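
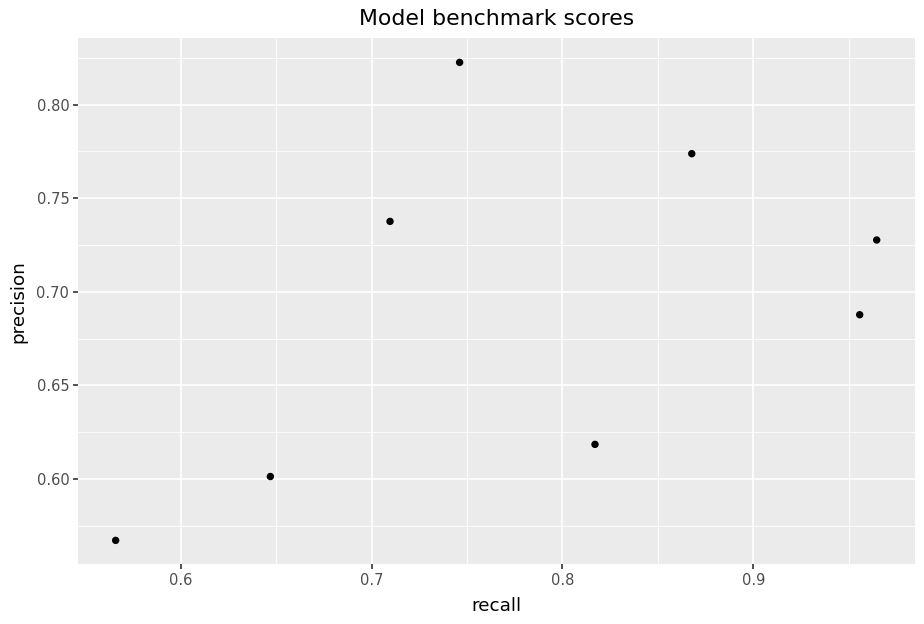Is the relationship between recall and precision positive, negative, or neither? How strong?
positive, moderate

Points are positively correlated; moderate (|r| ≈ 0.5).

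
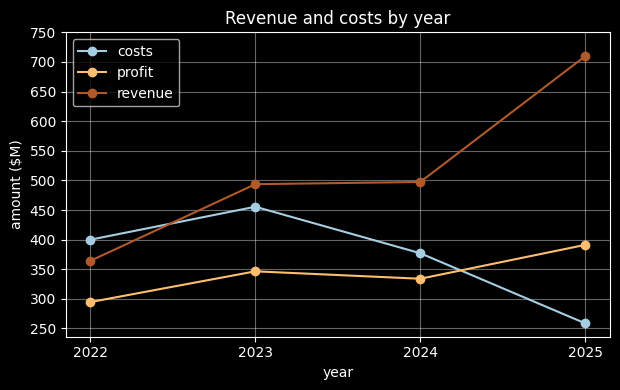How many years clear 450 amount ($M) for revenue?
Above 450: 2023, 2024, 2025.

3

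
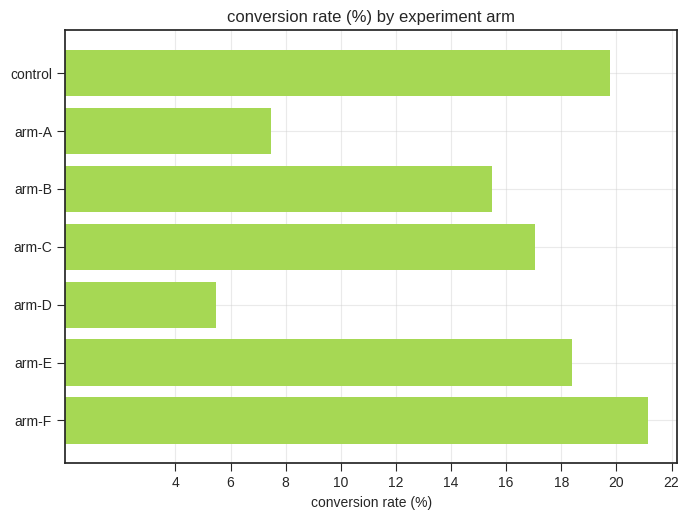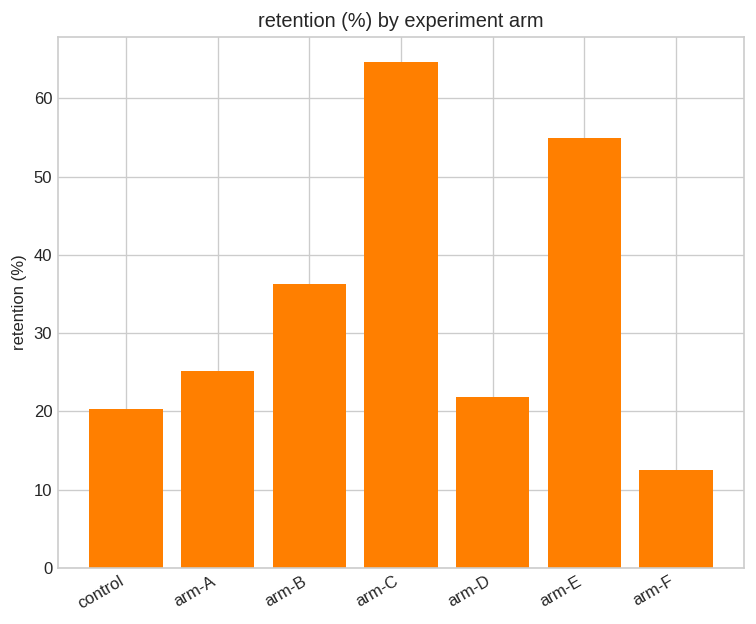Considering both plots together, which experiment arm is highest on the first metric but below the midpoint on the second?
arm-F

Chart 2 median retention (%) ≈ 30; below-median experiment arms: control, arm-D, arm-F. Among those, arm-F has the highest conversion rate (%) (≈ 22).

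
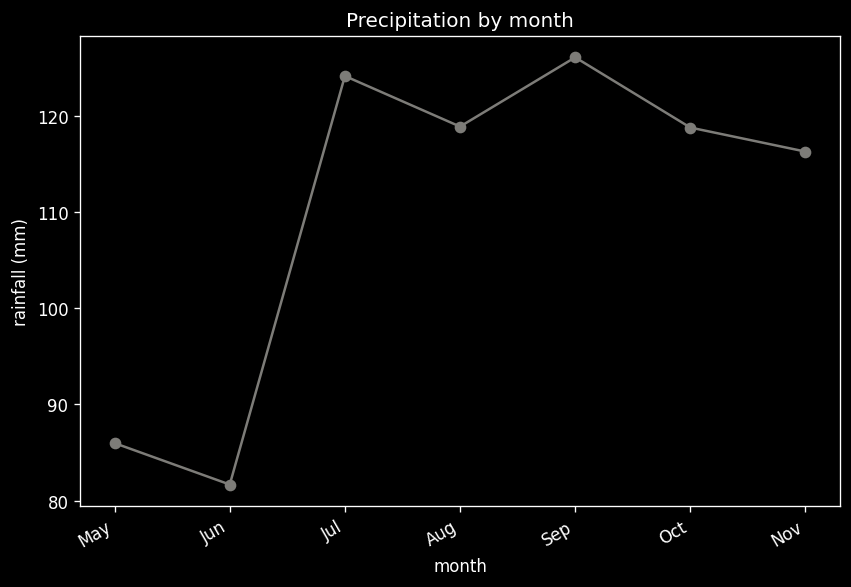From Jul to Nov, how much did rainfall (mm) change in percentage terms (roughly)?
≈ -8%

Jul ≈ 125, Nov ≈ 115; (115 − 125) / 125 ≈ -8%.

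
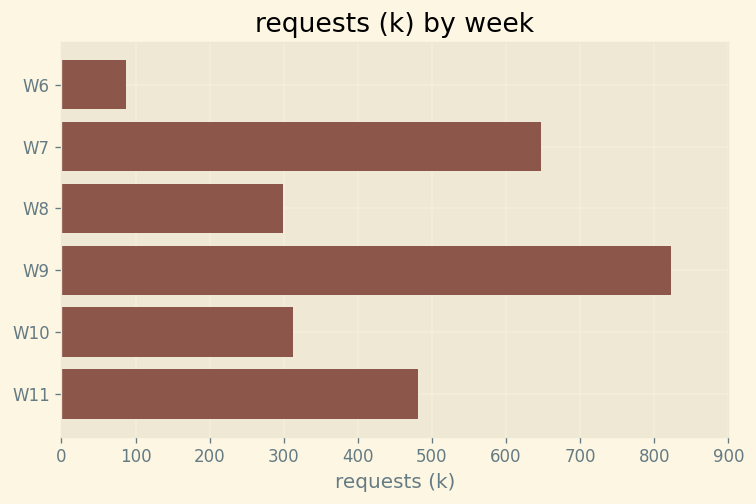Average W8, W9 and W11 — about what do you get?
≈ 533

(300 + 800 + 500) / 3 ≈ 533.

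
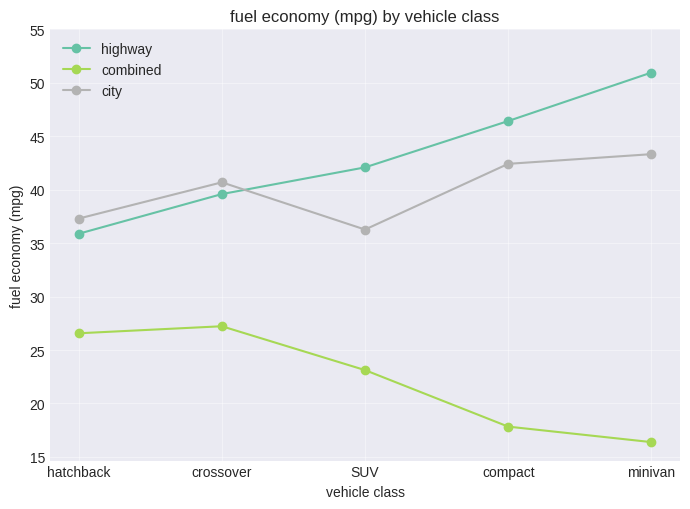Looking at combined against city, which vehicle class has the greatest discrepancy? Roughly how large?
minivan, ≈ 30 mpg

minivan: combined ≈ 15, city ≈ 45 → gap ≈ 30. Next-largest (compact) is only ≈ 20.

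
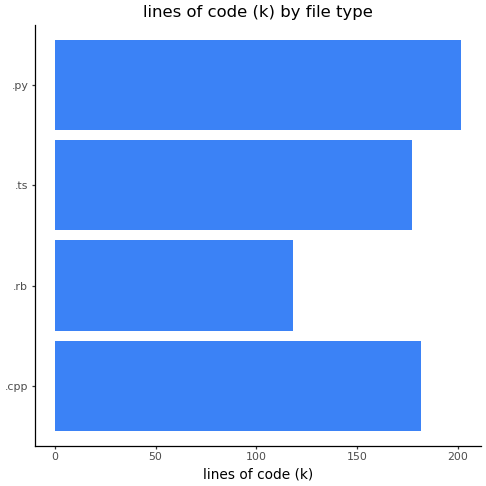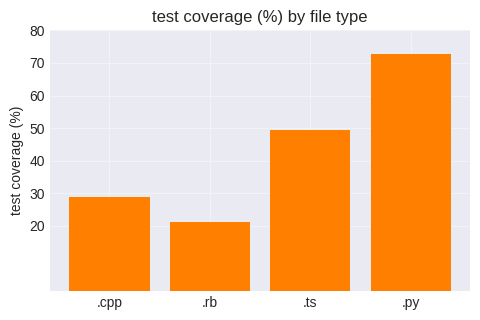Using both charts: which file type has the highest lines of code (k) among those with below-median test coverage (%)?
.cpp

Chart 2 median test coverage (%) ≈ 40; below-median file types: .cpp, .rb. Among those, .cpp has the highest lines of code (k) (≈ 180).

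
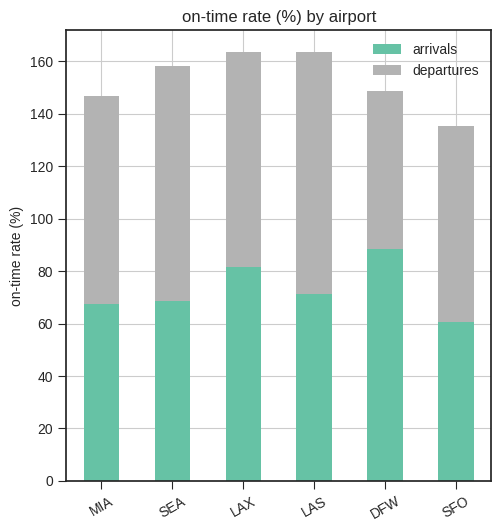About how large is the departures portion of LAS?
≈ 80

departures top ≈ 160, bottom ≈ 80; segment ≈ 80.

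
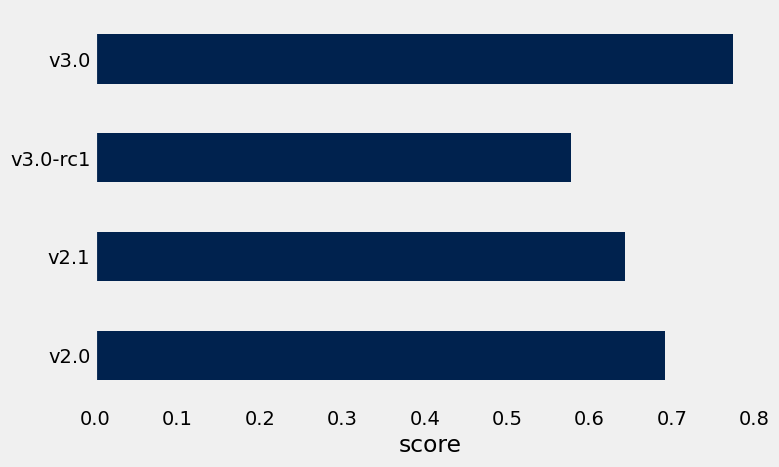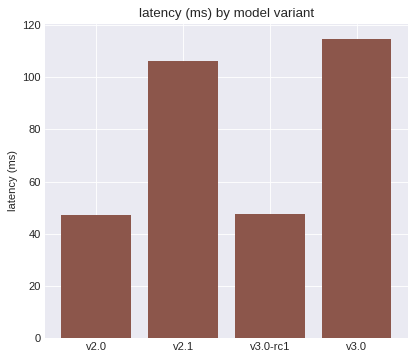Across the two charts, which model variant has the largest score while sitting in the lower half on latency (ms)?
v2.0

Chart 2 median latency (ms) ≈ 80; below-median model variants: v2.0, v3.0-rc1. Among those, v2.0 has the highest score (≈ 0.7).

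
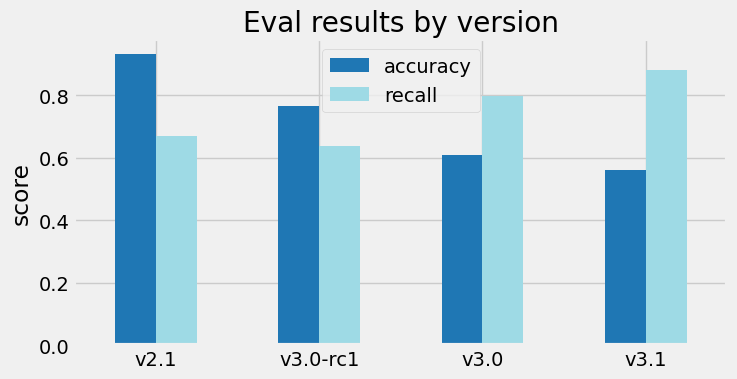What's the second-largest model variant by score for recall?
v3.0

Top 3 for recall: v3.1 ≈ 0.9, v3.0 ≈ 0.8, v2.1 ≈ 0.7.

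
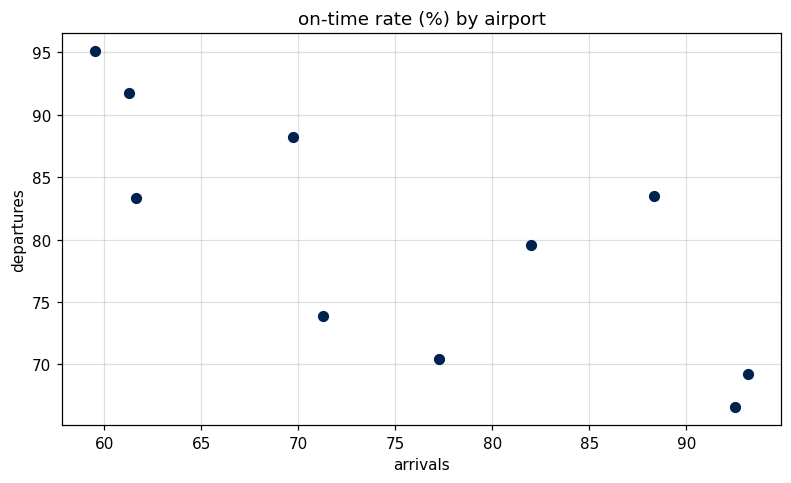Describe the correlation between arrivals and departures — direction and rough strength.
negative, strong

Points are negatively correlated; strong (|r| ≈ 0.8).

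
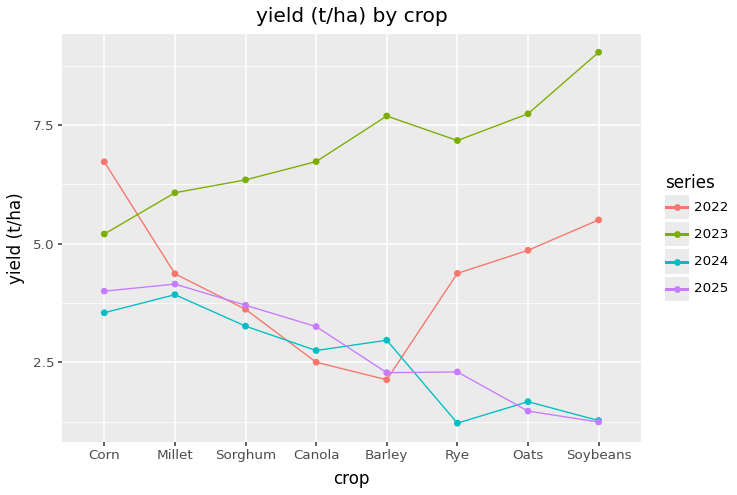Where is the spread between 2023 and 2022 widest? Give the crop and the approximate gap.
Barley, ≈ 6 t/ha

Barley: 2023 ≈ 8, 2022 ≈ 2 → gap ≈ 6. Next-largest (Canola) is only ≈ 4.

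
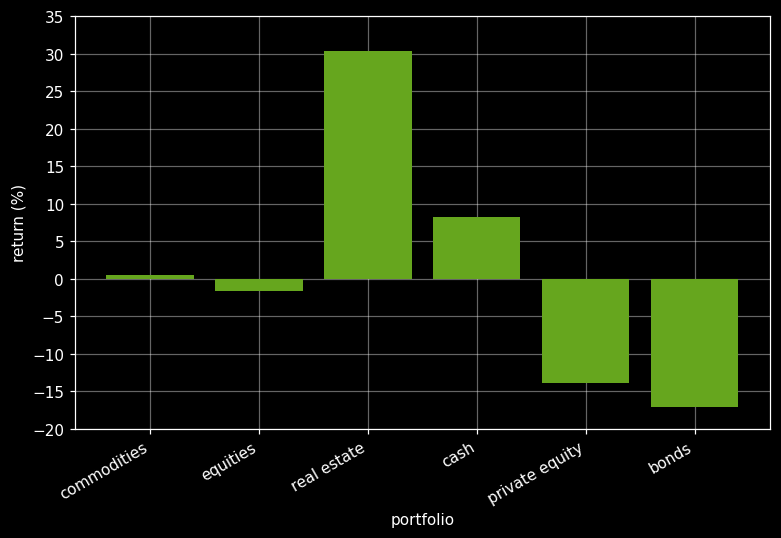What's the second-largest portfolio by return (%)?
cash

Top 3: real estate ≈ 30, cash ≈ 10, commodities ≈ 0.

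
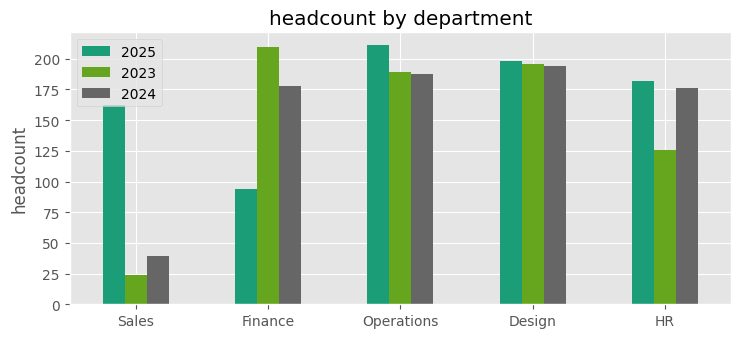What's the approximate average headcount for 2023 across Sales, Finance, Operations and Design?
(20 + 200 + 180 + 200) / 4 ≈ 150.

≈ 150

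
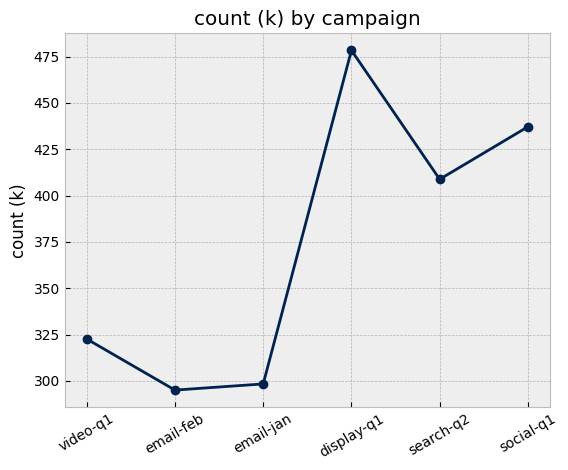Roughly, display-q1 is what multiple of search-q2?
display-q1 ≈ 480, search-q2 ≈ 400; 480/400 ≈ 1.2.

≈ 1.2×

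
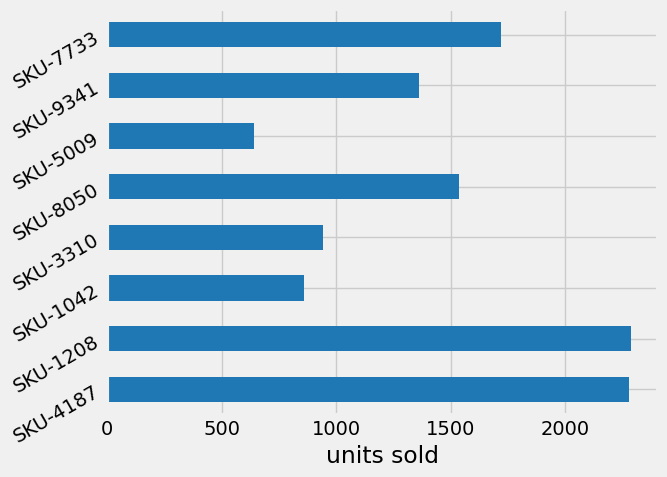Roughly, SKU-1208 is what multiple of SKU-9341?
SKU-1208 ≈ 2200, SKU-9341 ≈ 1400; 2200/1400 ≈ 1.57.

≈ 1.57×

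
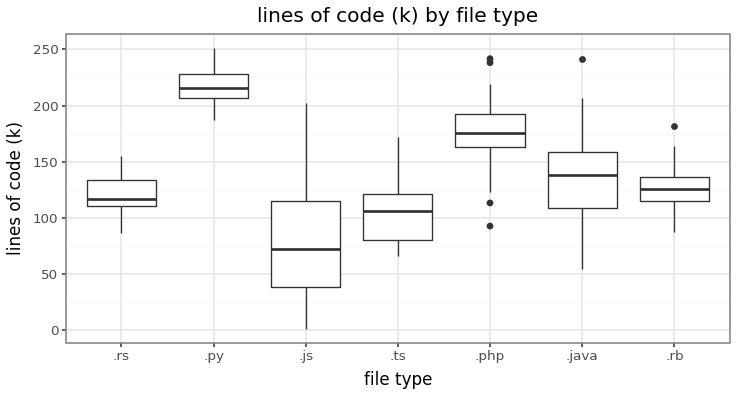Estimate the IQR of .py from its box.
Q3 ≈ 220, Q1 ≈ 200; IQR ≈ 20.

≈ 20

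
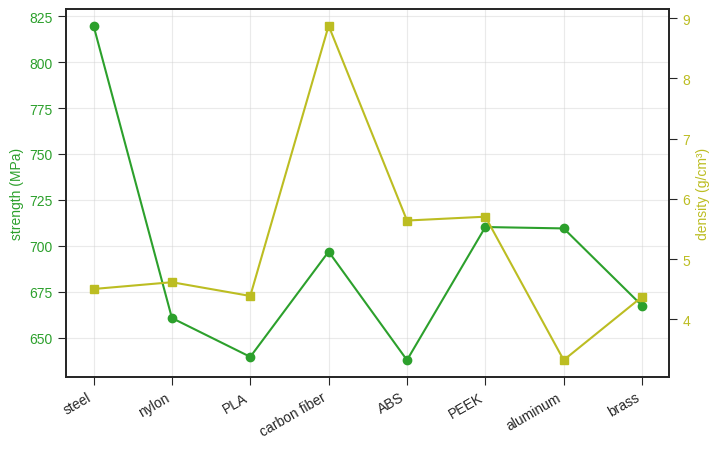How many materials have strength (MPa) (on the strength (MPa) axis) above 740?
1

Above 740: steel.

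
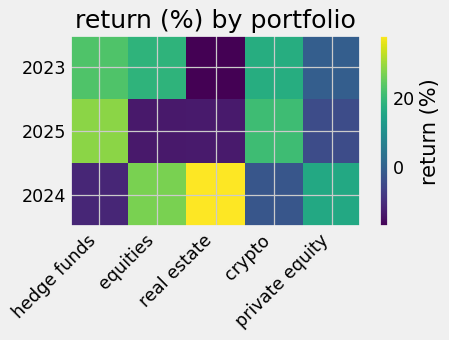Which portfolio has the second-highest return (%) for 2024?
equities

Top 3 for 2024: real estate ≈ 40, equities ≈ 25, private equity ≈ 15.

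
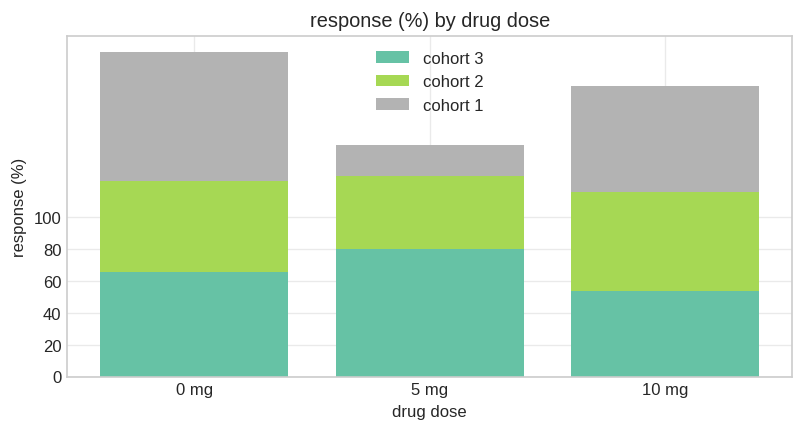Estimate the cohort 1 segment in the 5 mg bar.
≈ 20

cohort 1 top ≈ 140, bottom ≈ 120; segment ≈ 20.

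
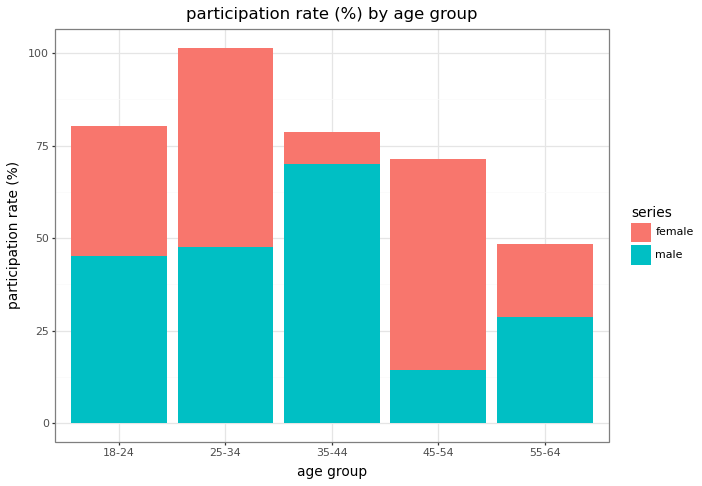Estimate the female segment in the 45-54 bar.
≈ 60

female top ≈ 70, bottom ≈ 10; segment ≈ 60.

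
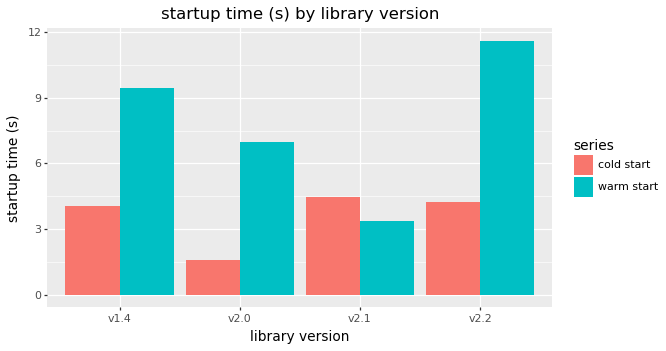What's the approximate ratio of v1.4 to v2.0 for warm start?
≈ 1.29×

v1.4 ≈ 9, v2.0 ≈ 7; 9/7 ≈ 1.29.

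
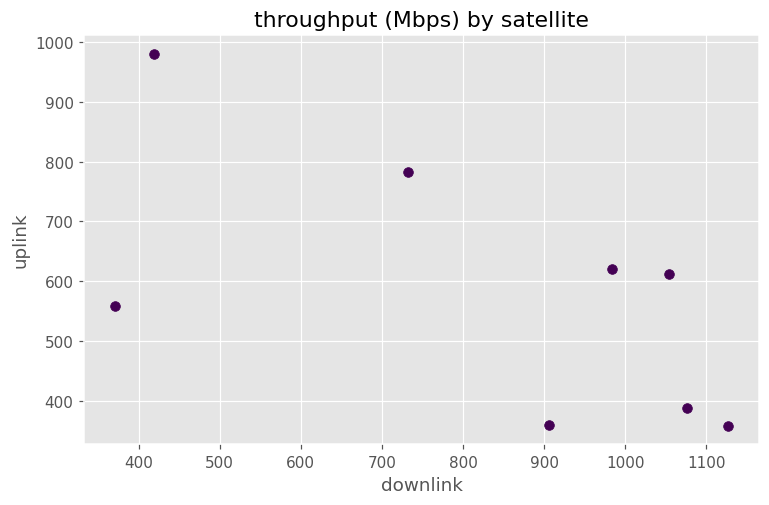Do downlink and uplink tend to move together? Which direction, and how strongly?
Points are negatively correlated; moderate (|r| ≈ 0.6).

negative, moderate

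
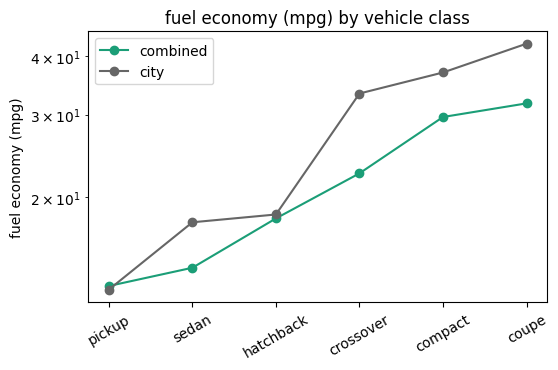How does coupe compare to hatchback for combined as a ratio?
coupe ≈ 30, hatchback ≈ 20; 30/20 ≈ 1.5.

≈ 1.5×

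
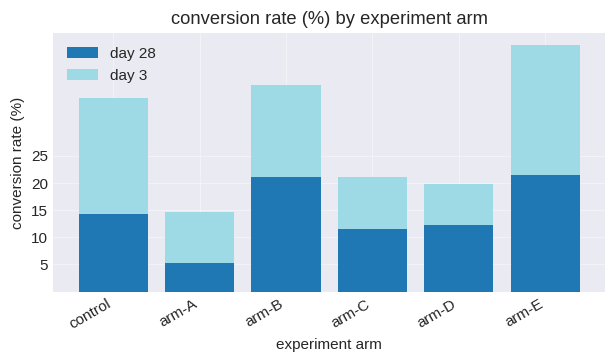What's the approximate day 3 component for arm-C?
day 3 top ≈ 20, bottom ≈ 10; segment ≈ 10.

≈ 10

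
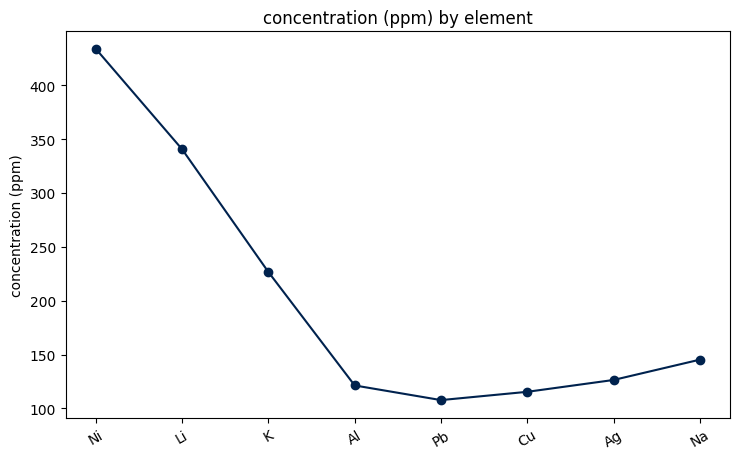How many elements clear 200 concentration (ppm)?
3

Above 200: Ni, Li, K.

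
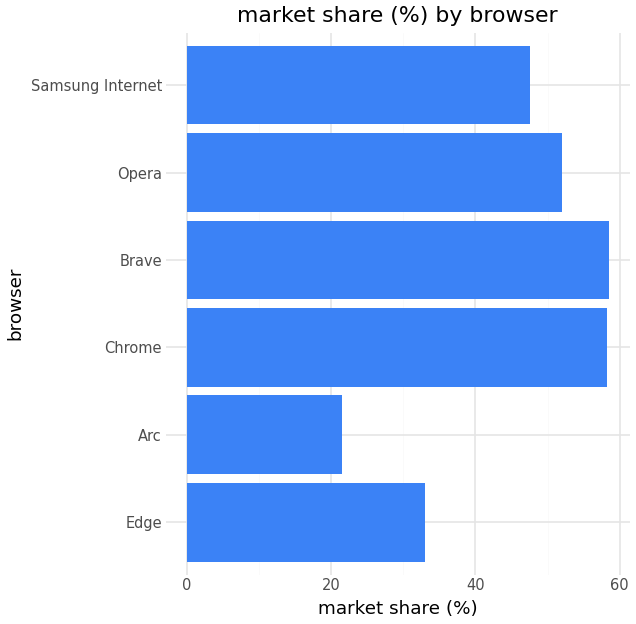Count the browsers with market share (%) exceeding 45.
4

Above 45: Chrome, Brave, Opera, Samsung Internet.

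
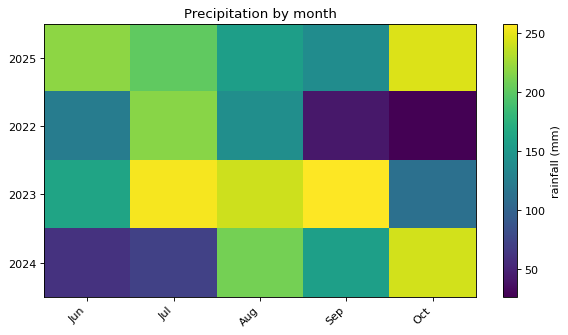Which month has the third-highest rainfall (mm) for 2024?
Sep

Top 4 for 2024: Oct ≈ 240, Aug ≈ 200, Sep ≈ 160, Jul ≈ 80.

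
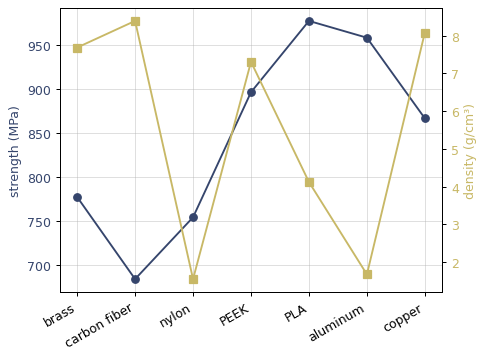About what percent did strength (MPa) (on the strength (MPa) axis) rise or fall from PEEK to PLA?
≈ +8.3%

PEEK ≈ 900, PLA ≈ 975; (975 − 900) / 900 ≈ +8.3%.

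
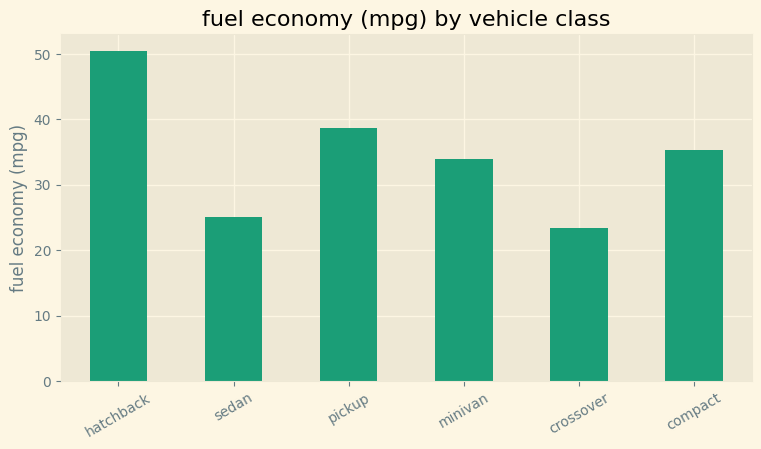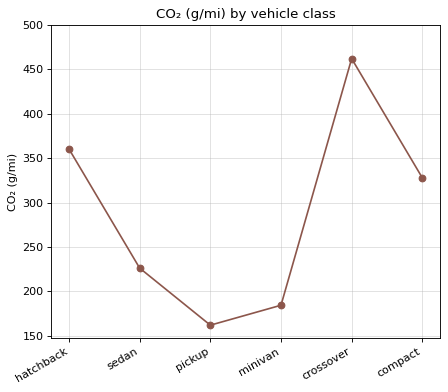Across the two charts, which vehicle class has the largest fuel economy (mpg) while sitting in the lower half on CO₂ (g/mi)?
Chart 2 median CO₂ (g/mi) ≈ 300; below-median vehicle classes: sedan, pickup, minivan. Among those, pickup has the highest fuel economy (mpg) (≈ 40).

pickup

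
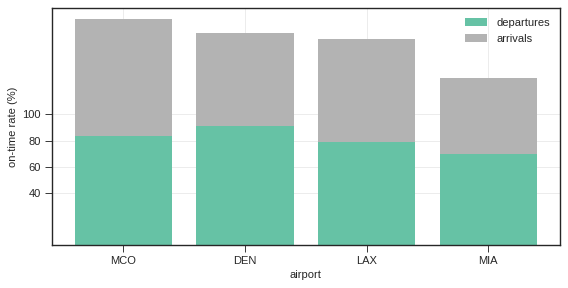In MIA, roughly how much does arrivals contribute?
arrivals top ≈ 120, bottom ≈ 60; segment ≈ 60.

≈ 60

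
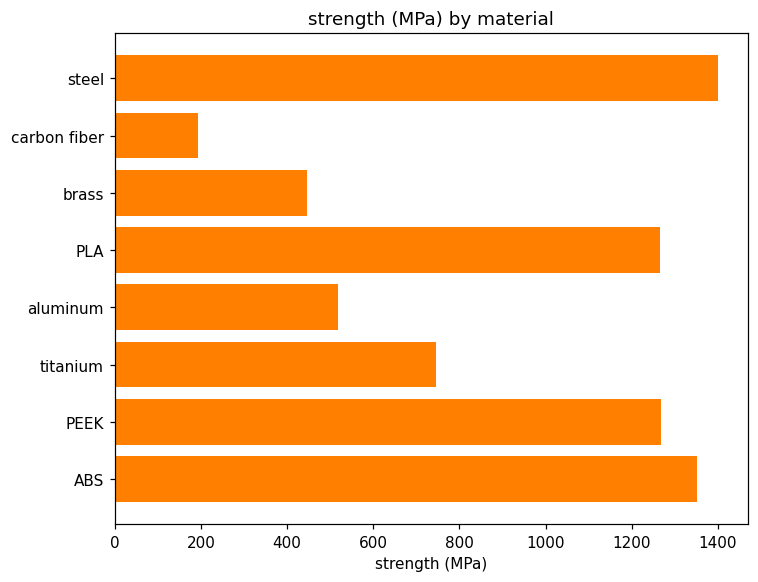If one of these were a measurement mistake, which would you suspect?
carbon fiber ≈ 200; the rest sit between ≈ 400 and ≈ 1400.

carbon fiber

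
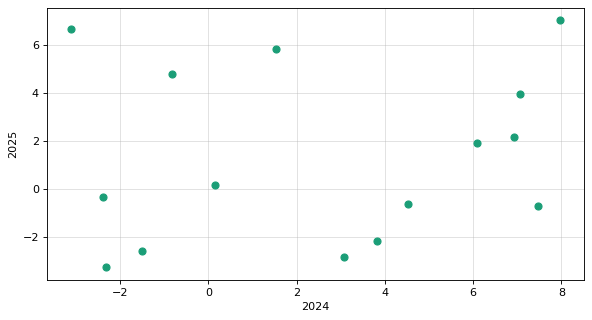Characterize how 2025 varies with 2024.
no clear correlation

Points are roughly uncorrelated; weak (|r| ≈ 0.2).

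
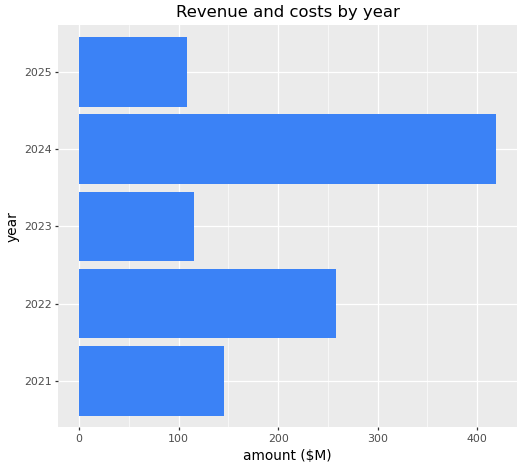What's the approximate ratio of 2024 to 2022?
2024 ≈ 400, 2022 ≈ 250; 400/250 ≈ 1.6.

≈ 1.6×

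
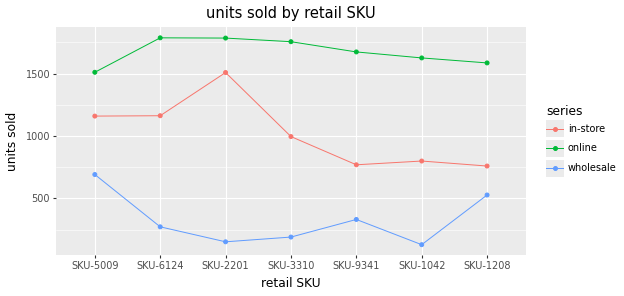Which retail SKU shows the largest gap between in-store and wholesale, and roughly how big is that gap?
SKU-2201, ≈ 1400

SKU-2201: in-store ≈ 1600, wholesale ≈ 200 → gap ≈ 1400. Next-largest (SKU-6124) is only ≈ 1000.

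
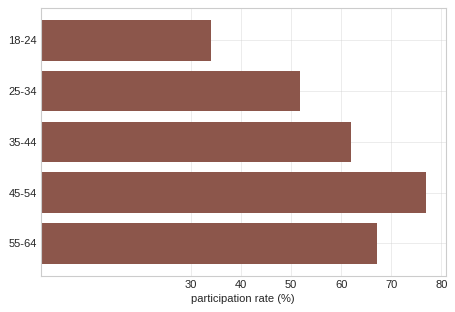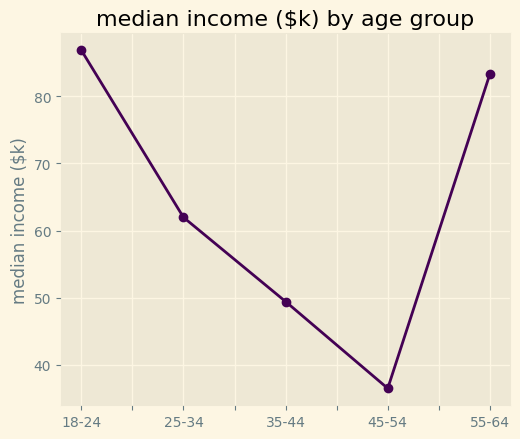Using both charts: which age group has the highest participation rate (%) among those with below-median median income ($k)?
45-54

Chart 2 median median income ($k) ≈ 60; below-median age groups: 35-44, 45-54. Among those, 45-54 has the highest participation rate (%) (≈ 80).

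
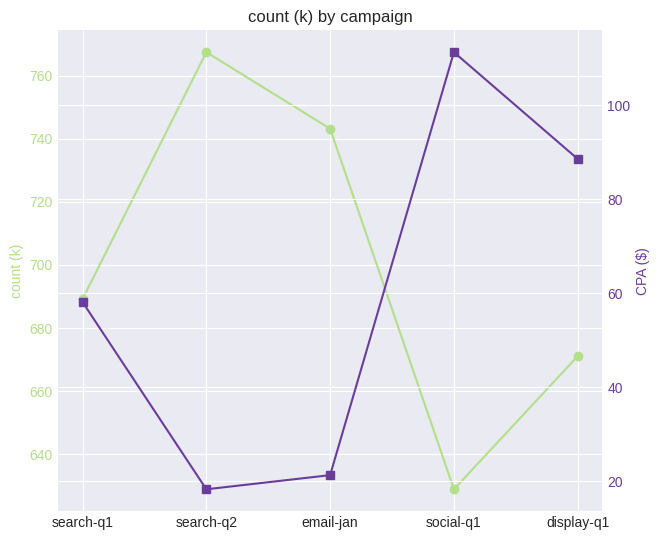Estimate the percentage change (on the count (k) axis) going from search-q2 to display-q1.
search-q2 ≈ 760, display-q1 ≈ 680; (680 − 760) / 760 ≈ -10.5%.

≈ -10.5%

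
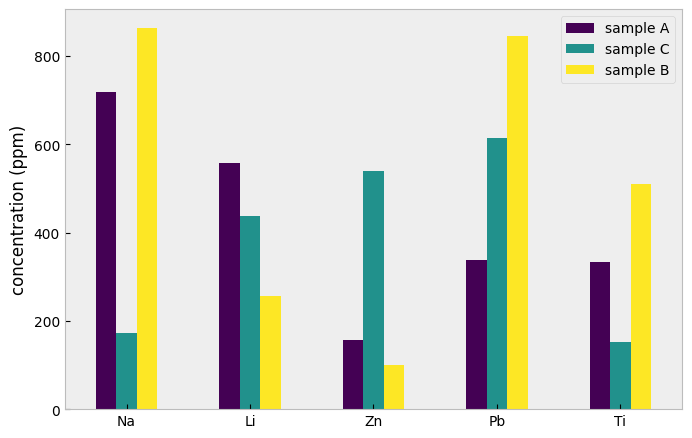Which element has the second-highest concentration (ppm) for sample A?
Li

Top 3 for sample A: Na ≈ 700, Li ≈ 600, Pb ≈ 300.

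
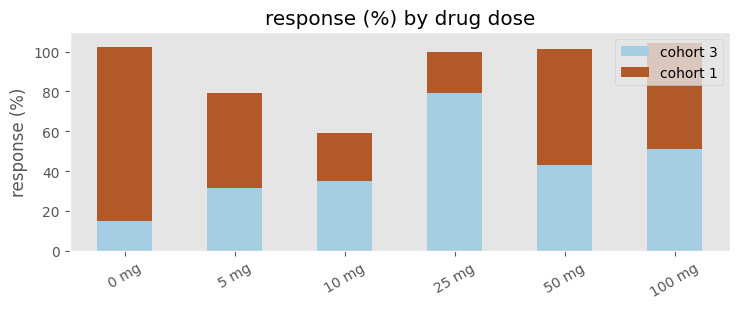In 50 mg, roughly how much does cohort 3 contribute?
≈ 40

cohort 3 top ≈ 40, bottom ≈ 0; segment ≈ 40.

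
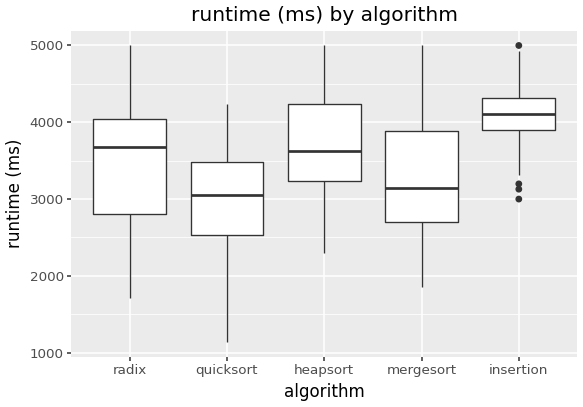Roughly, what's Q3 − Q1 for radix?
≈ 1200

Q3 ≈ 4000, Q1 ≈ 2800; IQR ≈ 1200.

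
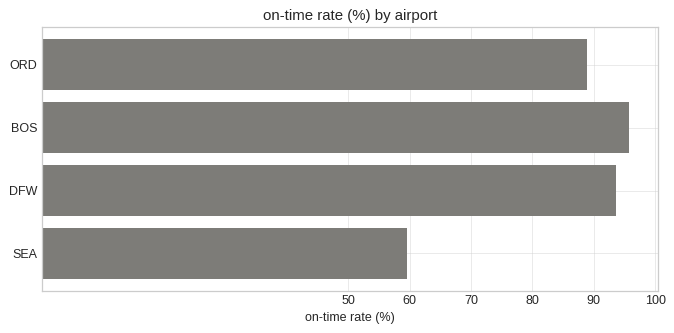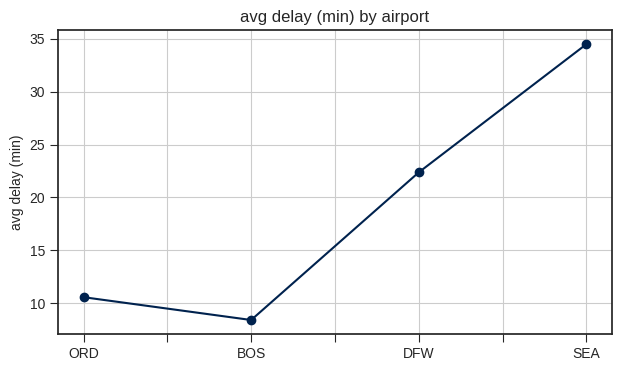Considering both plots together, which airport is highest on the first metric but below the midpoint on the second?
Chart 2 median avg delay (min) ≈ 15; below-median airports: ORD, BOS. Among those, BOS has the highest on-time rate (%) (≈ 100).

BOS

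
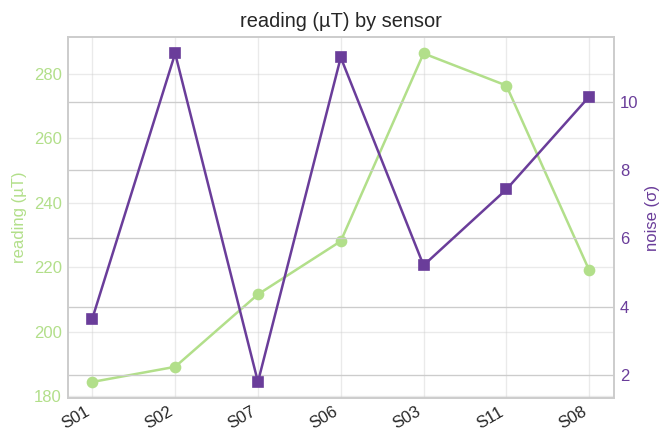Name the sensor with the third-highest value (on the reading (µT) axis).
Top 4 (on the reading (µT) axis): S03 ≈ 290, S11 ≈ 280, S06 ≈ 230, S08 ≈ 220.

S06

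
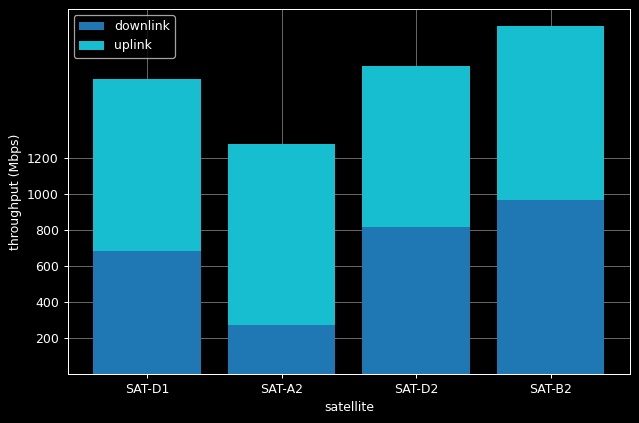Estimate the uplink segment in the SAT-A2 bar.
≈ 1000

uplink top ≈ 1200, bottom ≈ 200; segment ≈ 1000.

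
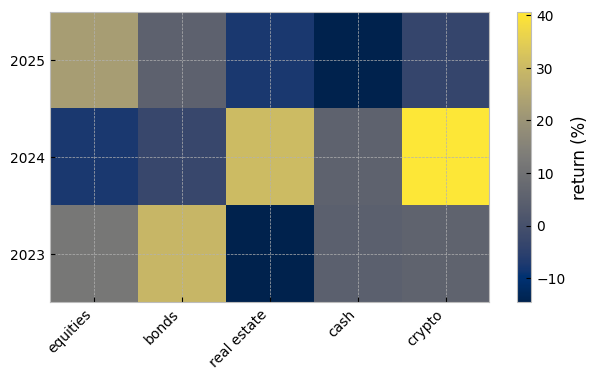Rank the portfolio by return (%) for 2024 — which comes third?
Top 4 for 2024: crypto ≈ 40, real estate ≈ 30, cash ≈ 5, bonds ≈ -5.

cash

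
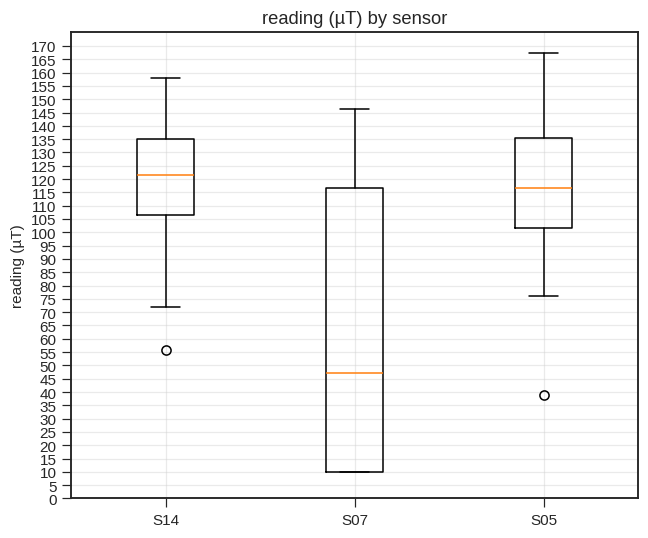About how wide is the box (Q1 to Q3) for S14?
Q3 ≈ 135, Q1 ≈ 105; IQR ≈ 30.

≈ 30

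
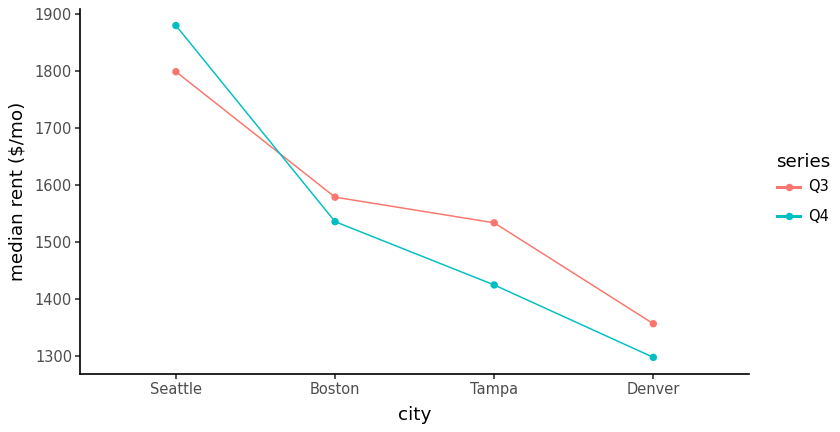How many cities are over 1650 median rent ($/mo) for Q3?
Above 1650: Seattle.

1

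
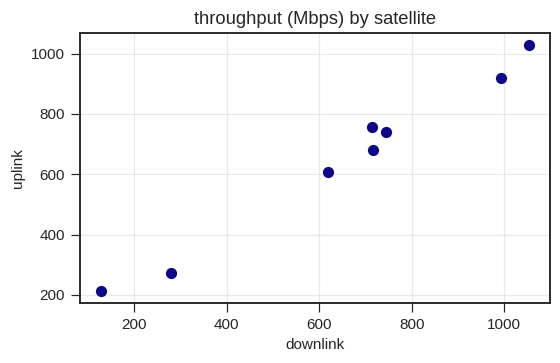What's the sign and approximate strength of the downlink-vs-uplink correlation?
positive, strong

Points are positively correlated; strong (|r| ≈ 1.0).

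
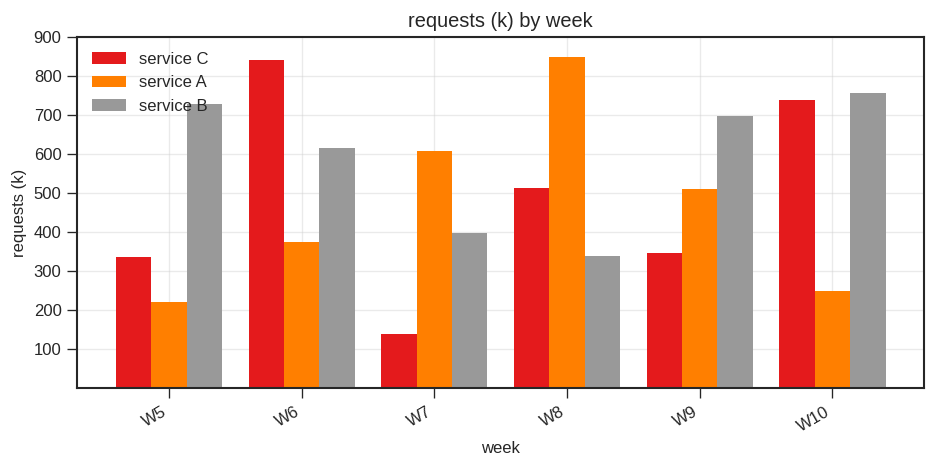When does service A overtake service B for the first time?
W6: service A ≈ 400 vs service B ≈ 600 (not yet); W7: service A ≈ 600 vs service B ≈ 400 (first crossover).

W7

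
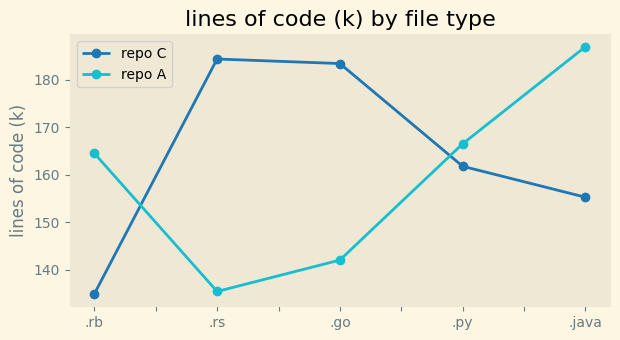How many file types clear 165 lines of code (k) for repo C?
2

Above 165: .rs, .go.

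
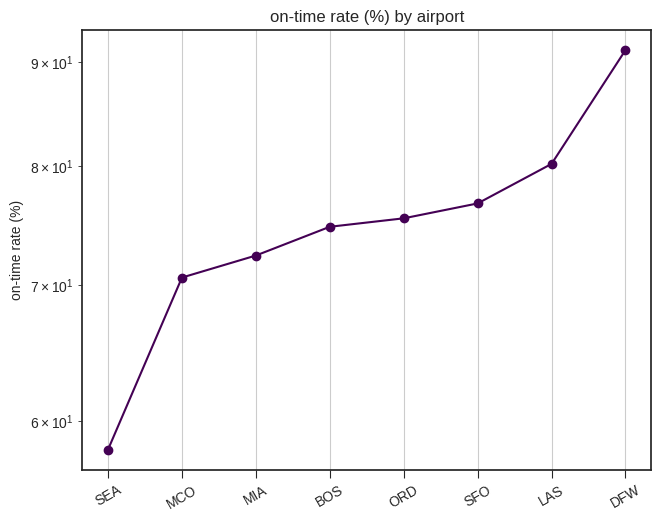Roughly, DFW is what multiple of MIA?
DFW ≈ 90, MIA ≈ 70; 90/70 ≈ 1.29.

≈ 1.29×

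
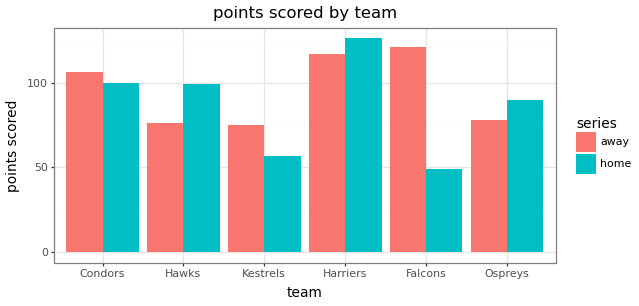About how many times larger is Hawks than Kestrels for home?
Hawks ≈ 100, Kestrels ≈ 60; 100/60 ≈ 1.67.

≈ 1.67×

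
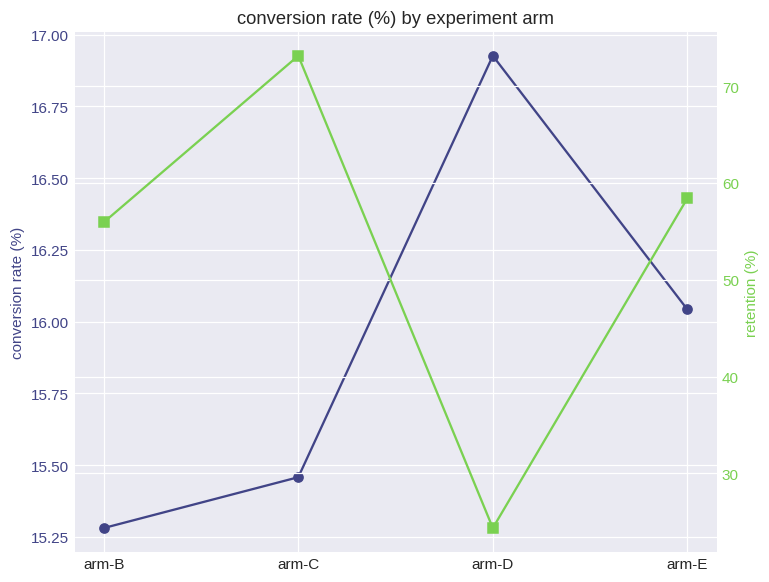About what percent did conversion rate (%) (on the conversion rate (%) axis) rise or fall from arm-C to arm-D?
arm-C ≈ 15.4, arm-D ≈ 17.0; (17.0 − 15.4) / 15.4 ≈ +10.4%.

≈ +10.4%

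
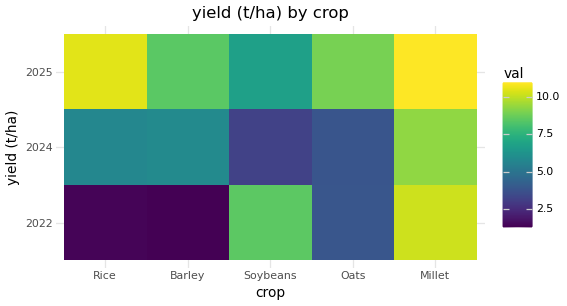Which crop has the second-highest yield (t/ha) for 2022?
Soybeans

Top 3 for 2022: Millet ≈ 10, Soybeans ≈ 8, Oats ≈ 4.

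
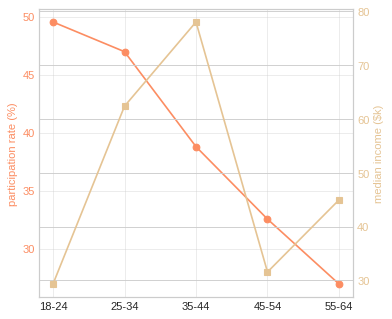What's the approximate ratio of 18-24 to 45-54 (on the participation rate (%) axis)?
≈ 1.56×

18-24 ≈ 50, 45-54 ≈ 32; 50/32 ≈ 1.56.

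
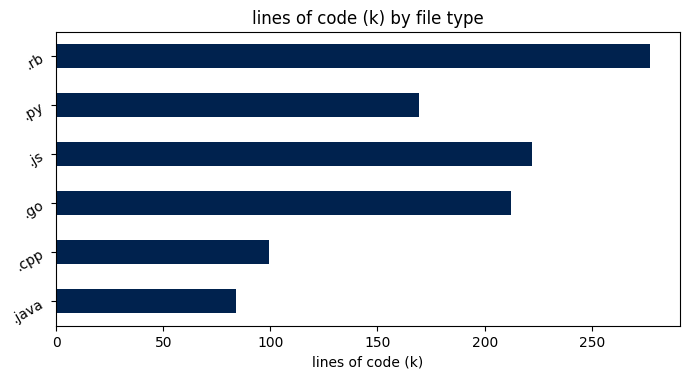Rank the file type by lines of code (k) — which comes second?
Top 3: .rb ≈ 275, .js ≈ 225, .go ≈ 200.

.js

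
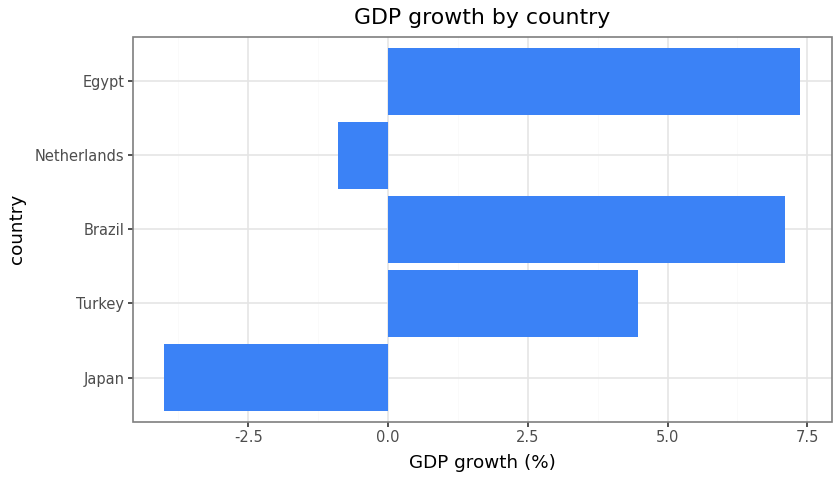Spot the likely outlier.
Japan

Japan ≈ -4; the rest sit between ≈ -1 and ≈ 7.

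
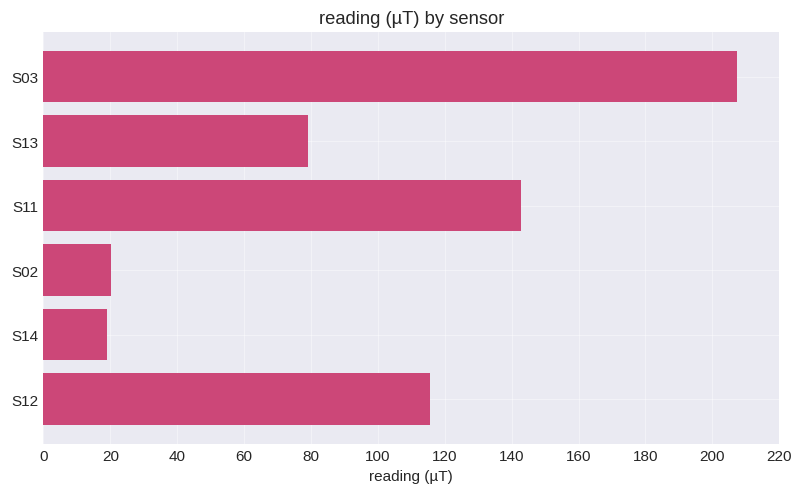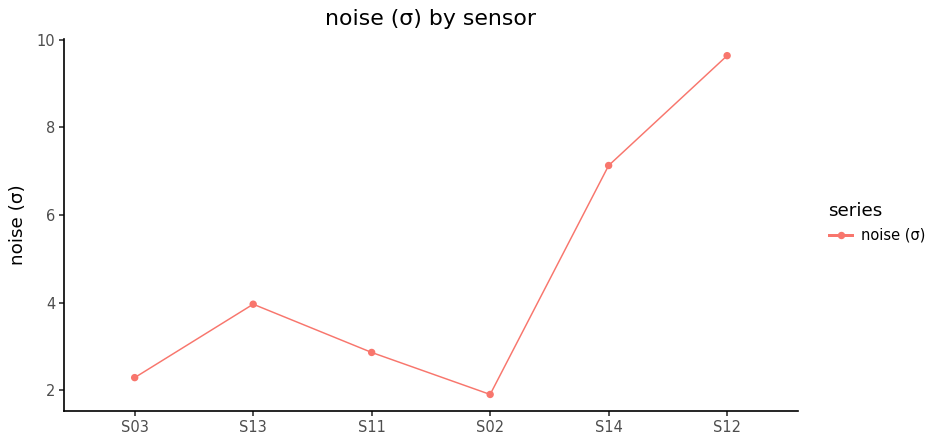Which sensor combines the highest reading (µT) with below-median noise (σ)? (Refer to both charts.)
S03

Chart 2 median noise (σ) ≈ 3; below-median sensors: S03, S11, S02. Among those, S03 has the highest reading (µT) (≈ 200).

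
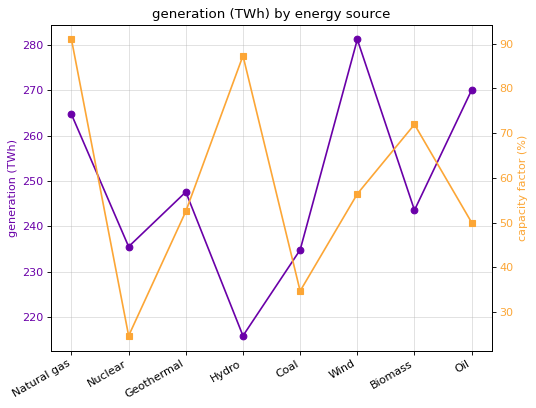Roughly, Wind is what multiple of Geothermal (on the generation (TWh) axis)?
Wind ≈ 280, Geothermal ≈ 250; 280/250 ≈ 1.12.

≈ 1.12×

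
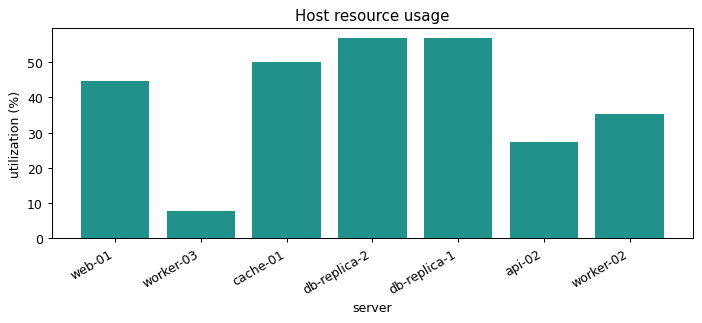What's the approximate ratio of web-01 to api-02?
web-01 ≈ 45, api-02 ≈ 25; 45/25 ≈ 1.8.

≈ 1.8×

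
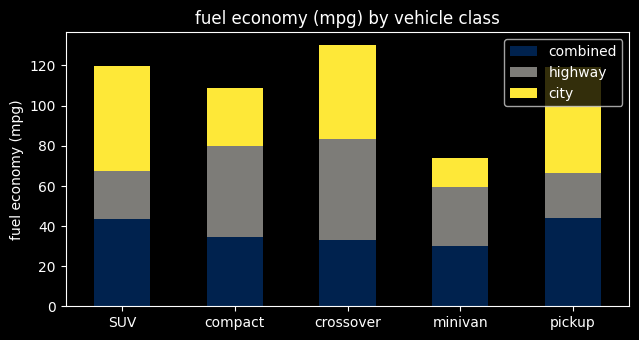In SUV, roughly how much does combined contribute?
≈ 40

combined top ≈ 40, bottom ≈ 0; segment ≈ 40.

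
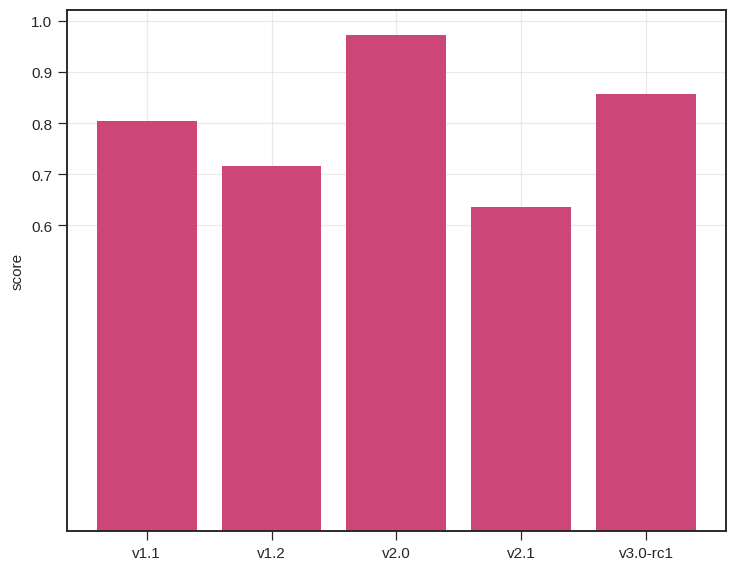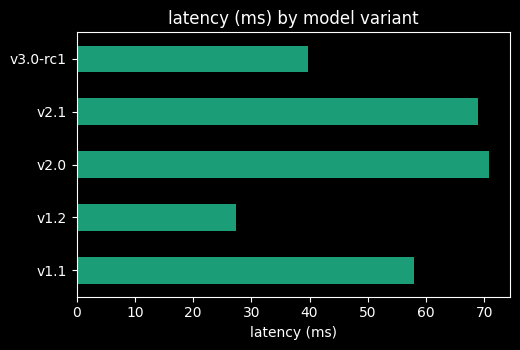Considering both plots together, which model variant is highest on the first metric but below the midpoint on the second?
Chart 2 median latency (ms) ≈ 60; below-median model variants: v1.2, v3.0-rc1. Among those, v3.0-rc1 has the highest score (≈ 0.9).

v3.0-rc1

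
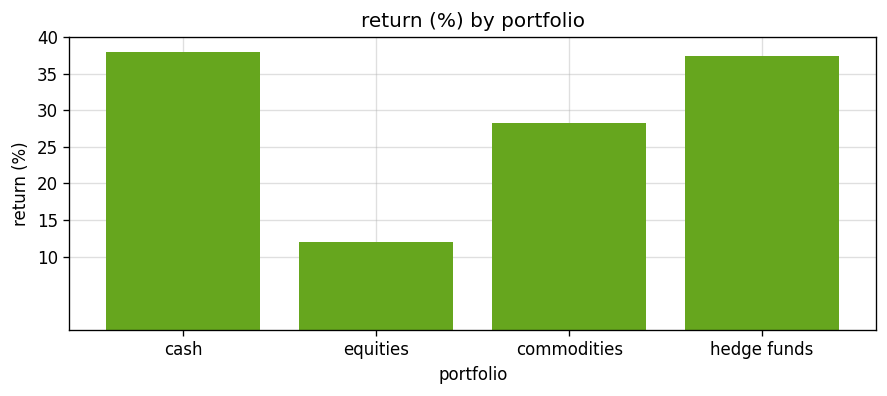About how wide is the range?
Max cash ≈ 40, min equities ≈ 10; range ≈ 30.

≈ 30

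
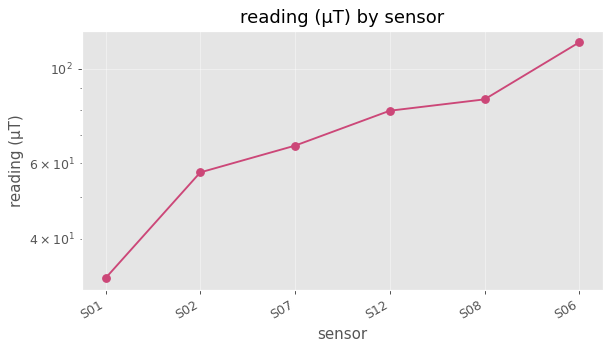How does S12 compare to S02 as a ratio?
≈ 1.33×

S12 ≈ 80, S02 ≈ 60; 80/60 ≈ 1.33.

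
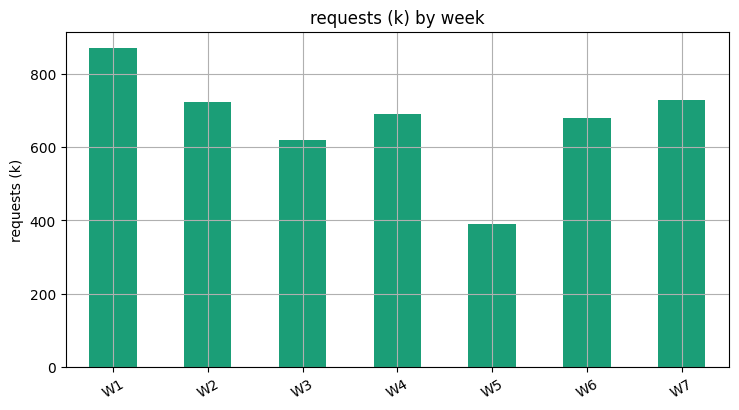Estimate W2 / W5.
W2 ≈ 700, W5 ≈ 400; 700/400 ≈ 1.75.

≈ 1.75×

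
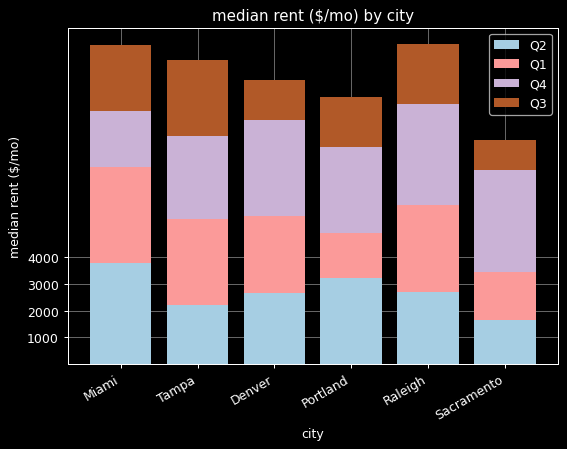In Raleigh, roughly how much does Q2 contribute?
Q2 top ≈ 3000, bottom ≈ 0; segment ≈ 3000.

≈ 3000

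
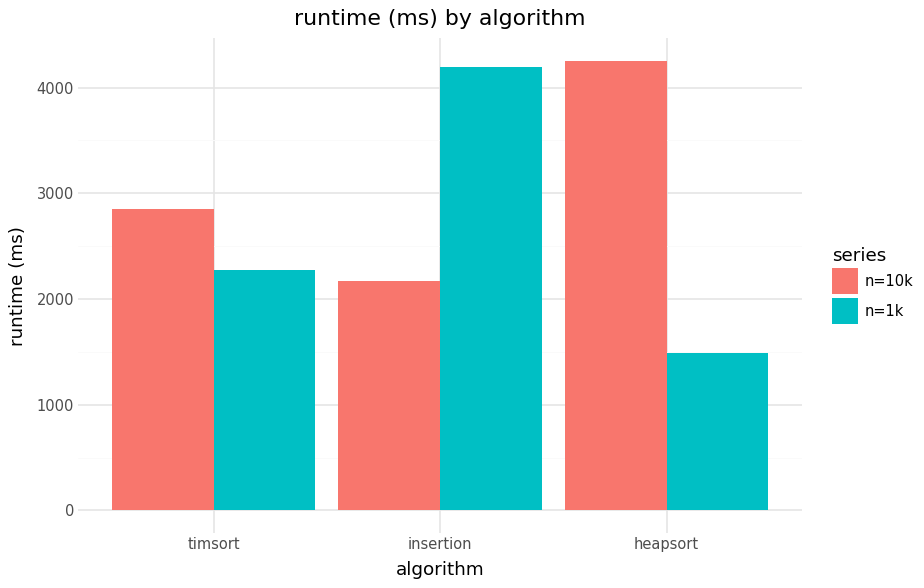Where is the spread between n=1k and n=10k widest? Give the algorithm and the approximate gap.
heapsort: n=1k ≈ 1500, n=10k ≈ 4500 → gap ≈ 3000. Next-largest (insertion) is only ≈ 2000.

heapsort, ≈ 3000 ms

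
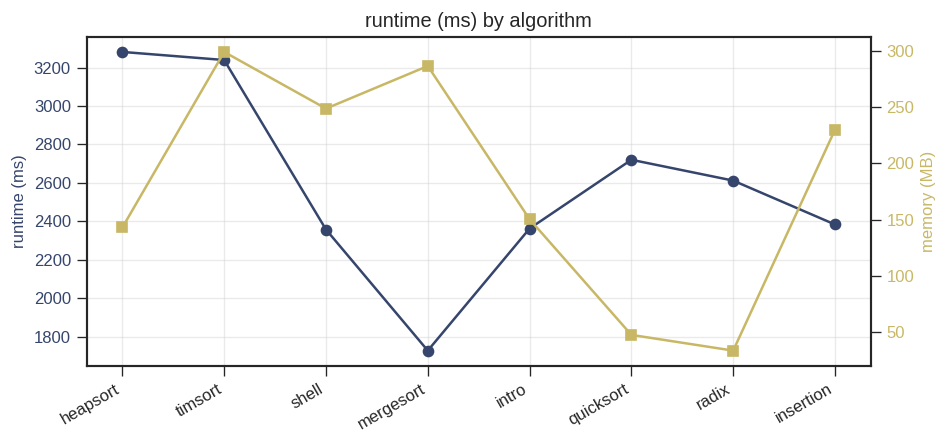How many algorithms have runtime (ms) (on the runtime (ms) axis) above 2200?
Above 2200: heapsort, timsort, shell, intro, quicksort, radix, insertion.

7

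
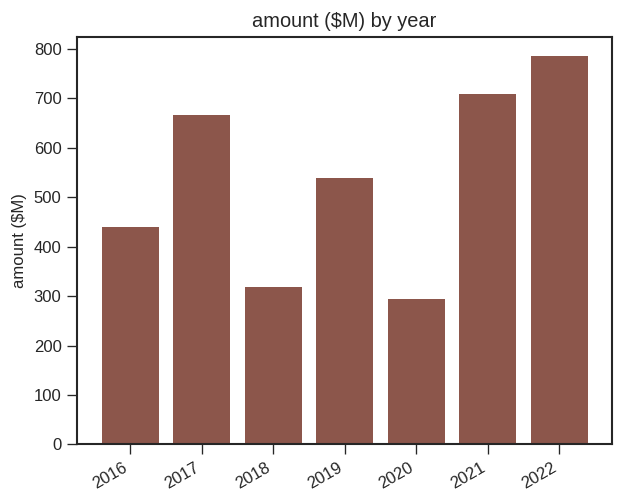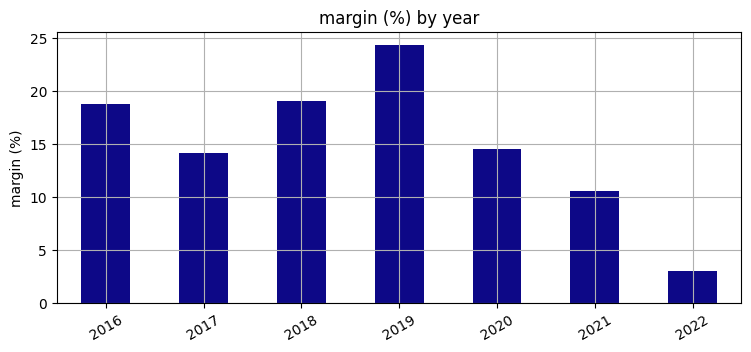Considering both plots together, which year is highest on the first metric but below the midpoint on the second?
2022

Chart 2 median margin (%) ≈ 15; below-median years: 2017, 2021, 2022. Among those, 2022 has the highest amount ($M) (≈ 800).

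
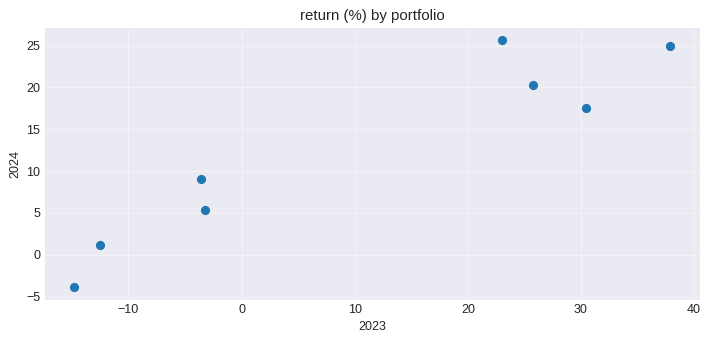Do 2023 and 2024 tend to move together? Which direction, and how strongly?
Points are positively correlated; strong (|r| ≈ 0.9).

positive, strong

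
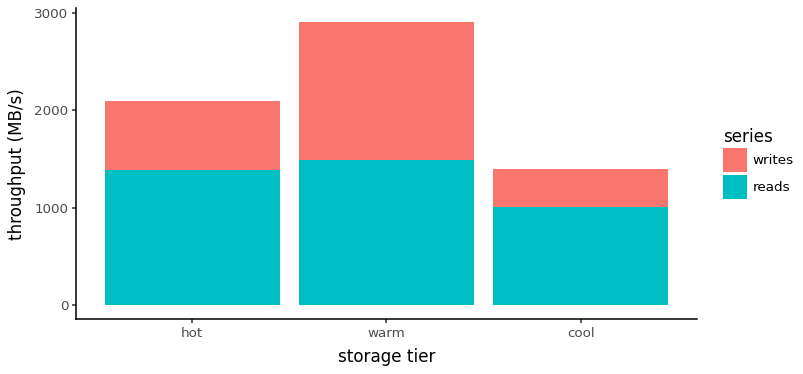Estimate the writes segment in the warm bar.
writes top ≈ 3000, bottom ≈ 1500; segment ≈ 1500.

≈ 1500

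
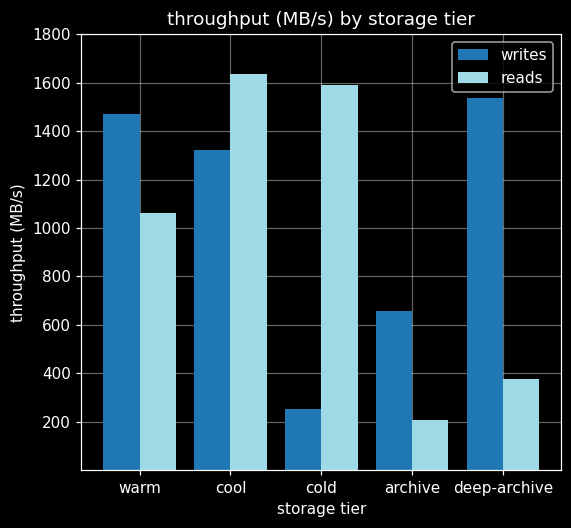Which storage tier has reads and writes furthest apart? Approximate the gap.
cold: reads ≈ 1600, writes ≈ 200 → gap ≈ 1400. Next-largest (deep-archive) is only ≈ 1200.

cold, ≈ 1400 MB/s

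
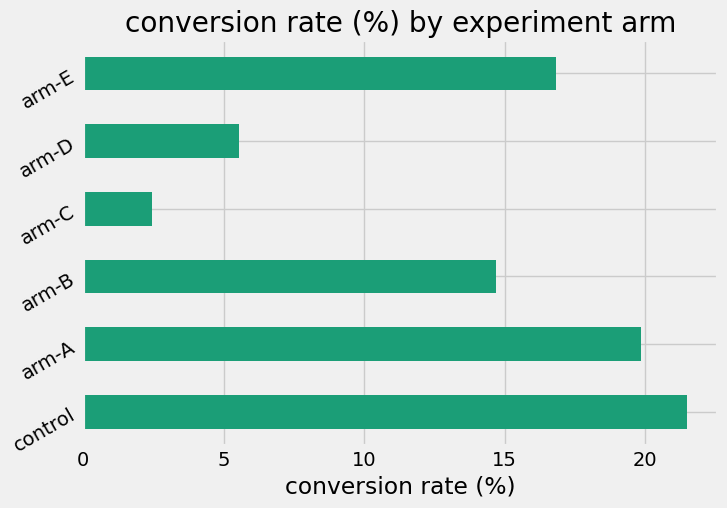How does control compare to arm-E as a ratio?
≈ 1.38×

control ≈ 22, arm-E ≈ 16; 22/16 ≈ 1.38.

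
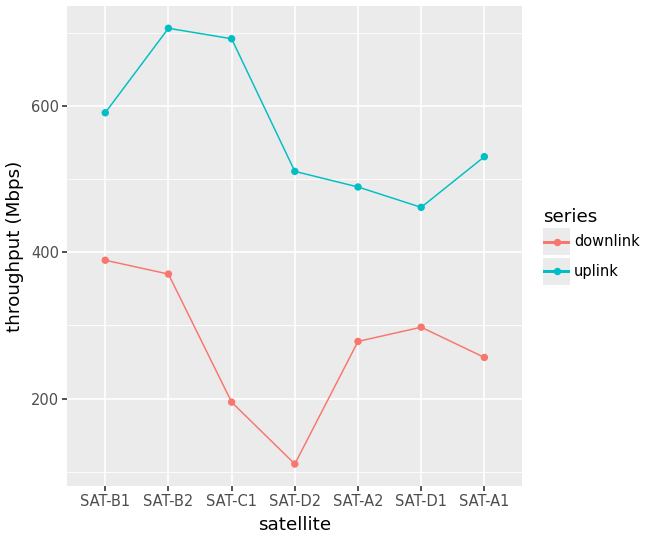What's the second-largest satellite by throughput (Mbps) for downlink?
Top 3 for downlink: SAT-B1 ≈ 400, SAT-B2 ≈ 350, SAT-D1 ≈ 300.

SAT-B2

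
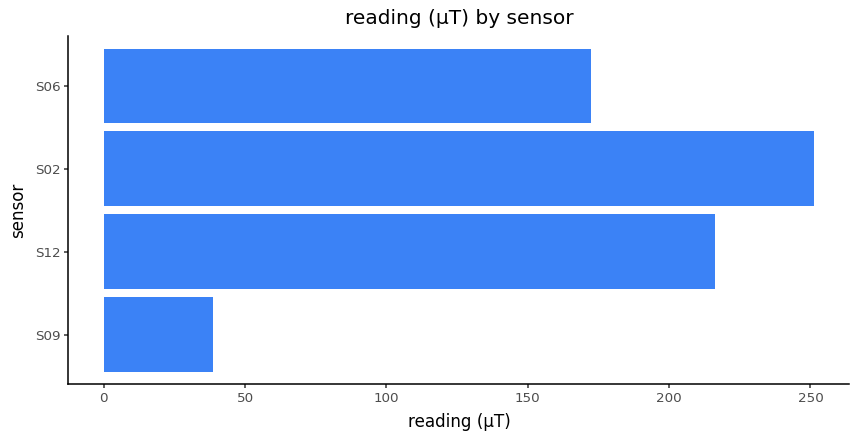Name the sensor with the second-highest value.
Top 3: S02 ≈ 250, S12 ≈ 225, S06 ≈ 175.

S12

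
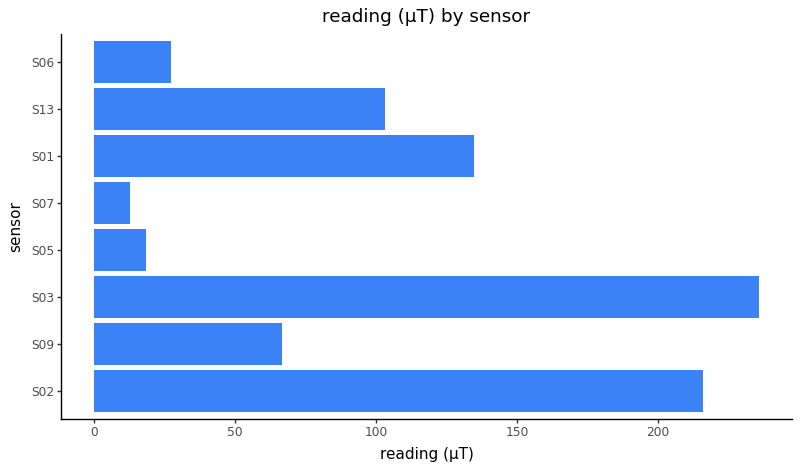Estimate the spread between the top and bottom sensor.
≈ 220

Max S03 ≈ 240, min S07 ≈ 20; range ≈ 220.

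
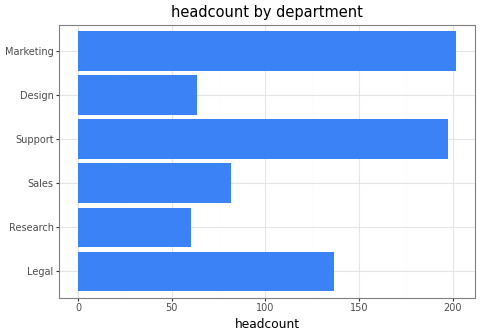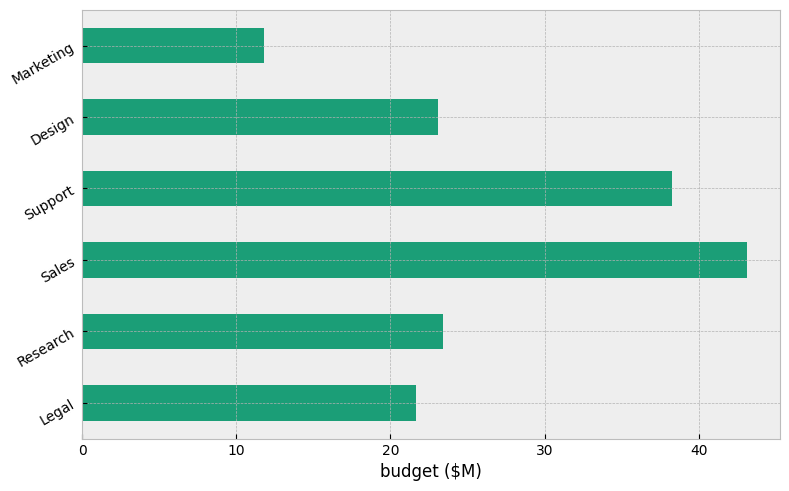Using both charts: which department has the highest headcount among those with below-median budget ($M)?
Chart 2 median budget ($M) ≈ 25; below-median departments: Legal, Design, Marketing. Among those, Marketing has the highest headcount (≈ 200).

Marketing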